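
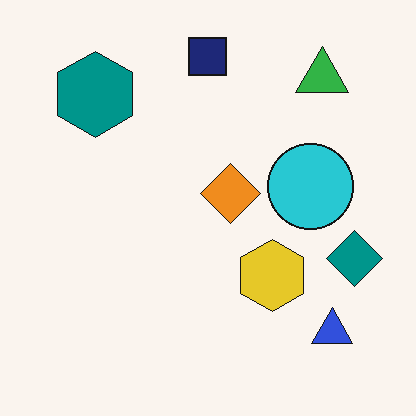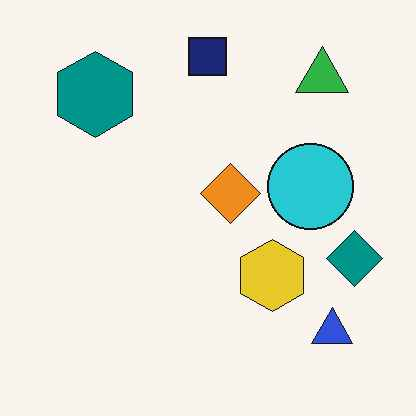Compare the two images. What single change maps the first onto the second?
This is the original image JPEG-compressed with visible artifacts.

Blocky 8×8 compression artifacts appear around shape edges and the flat background shows ringing — characteristic JPEG degradation.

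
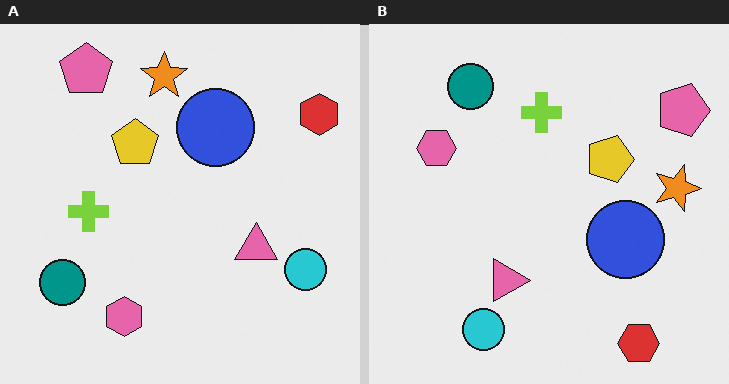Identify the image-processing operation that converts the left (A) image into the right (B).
This is the original image rotated 90° clockwise.

The red hexagon sits in the top-right of the left (A) image and the bottom-right of the right (B) — consistent with a whole-image 90° clockwise rotation.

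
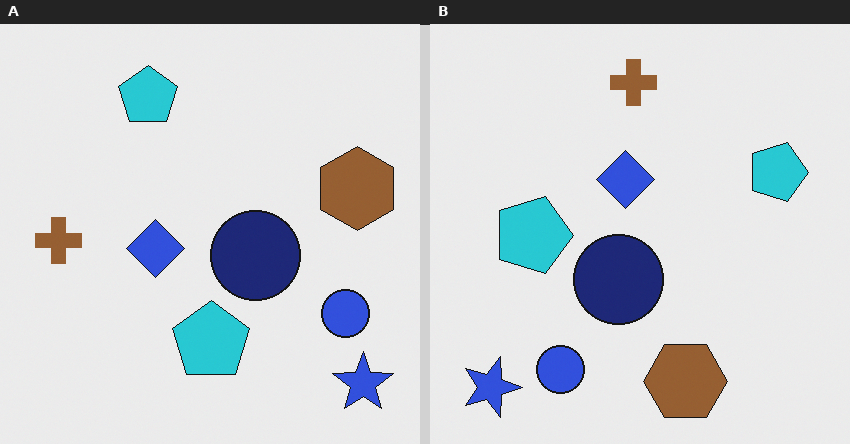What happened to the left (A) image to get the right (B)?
The image was rotated 90° clockwise.

The blue star sits in the bottom-right of the left (A) image and the bottom-left of the right (B) — consistent with a whole-image 90° clockwise rotation.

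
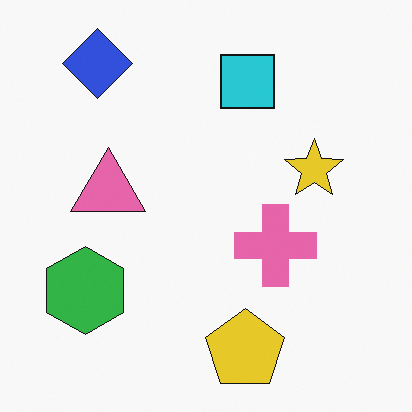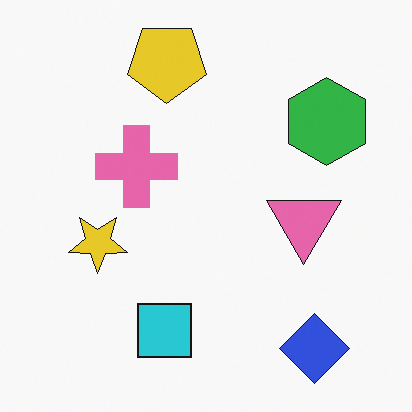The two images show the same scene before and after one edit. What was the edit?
It was rotated 180°.

The blue diamond sits in the top-left of the first image and the bottom-right of the second — consistent with a whole-image 180° rotation.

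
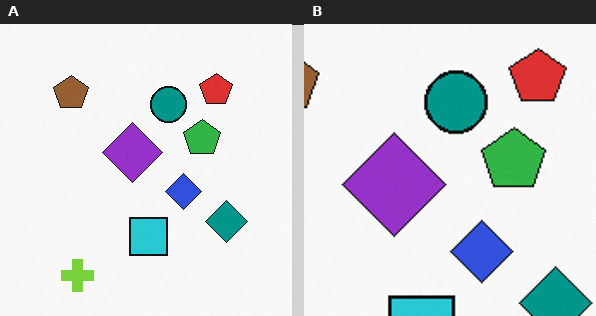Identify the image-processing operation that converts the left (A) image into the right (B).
The transformation is: cropped to a noticeably smaller region and rescaled.

The visible shapes are larger and the field of view is narrower; shapes near the original edges may be partly or wholly outside the frame — a crop-and-rescale.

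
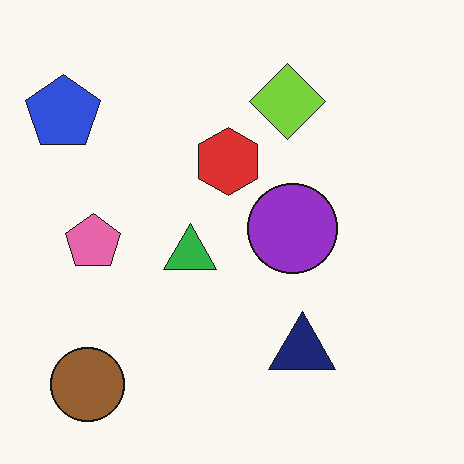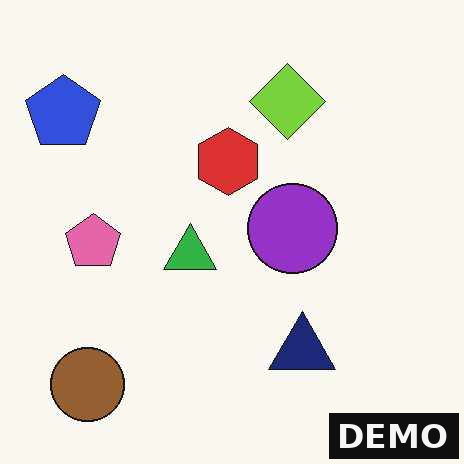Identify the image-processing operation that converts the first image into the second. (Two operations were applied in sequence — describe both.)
The transformation is: JPEG-compressed with visible artifacts, then watermarked with the text "DEMO" in the lower-right corner.

Blocky 8×8 compression artifacts appear around shape edges and the flat background shows ringing — characteristic JPEG degradation. A dark label reading "DEMO" appears in the lower-right corner.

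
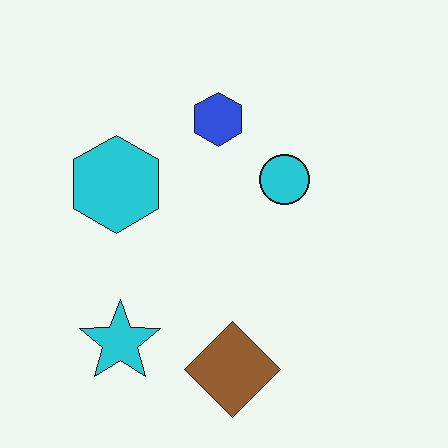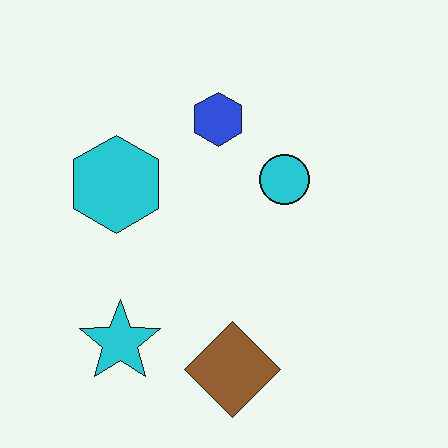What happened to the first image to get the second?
This is the original image given moderate JPEG compression.

Blocky 8×8 compression artifacts appear around shape edges and the flat background shows ringing — characteristic JPEG degradation.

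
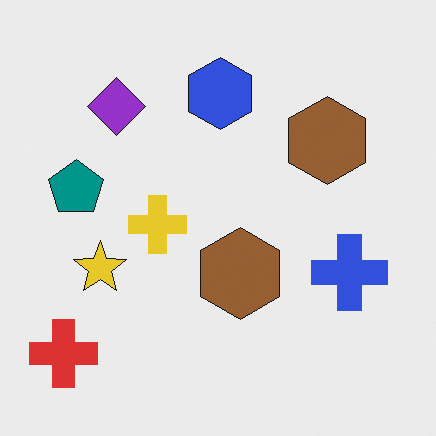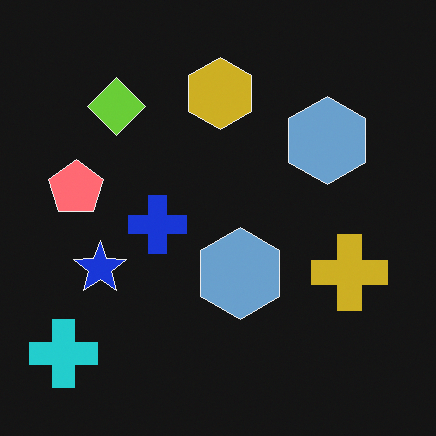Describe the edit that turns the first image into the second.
The image was color-inverted (negative).

The light background has become dark and every shape's color is its complement — a photographic negative.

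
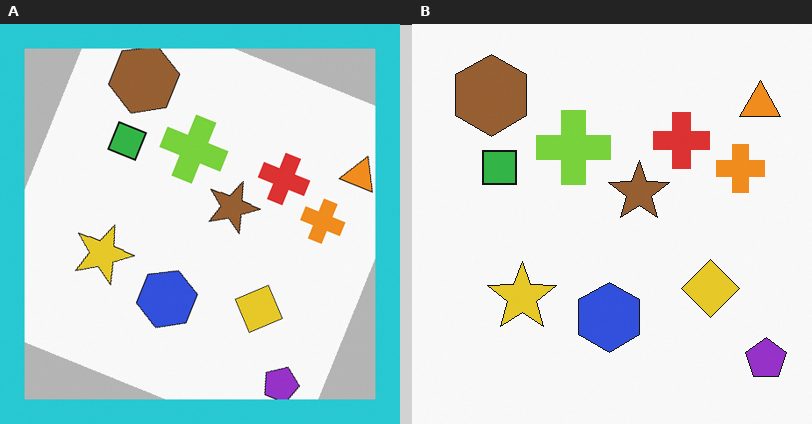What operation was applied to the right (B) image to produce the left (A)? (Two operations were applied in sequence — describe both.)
Rotated clockwise by a moderate amount, then framed with a cyan border.

Every shape is tilted by the same angle and the image corners show triangular fill wedges — a whole-image rotation by a non-right angle. A solid cyan frame runs around the edge of the left (A) image, with the content slightly shrunk inside it.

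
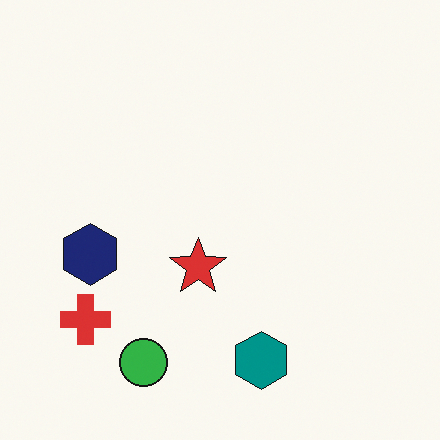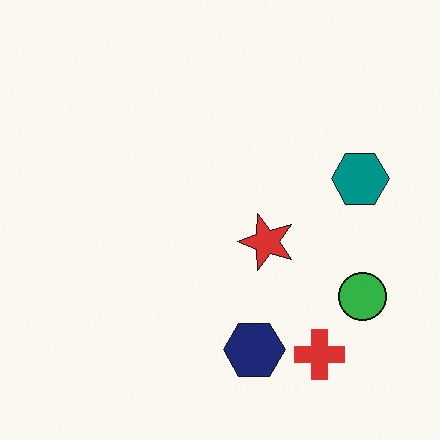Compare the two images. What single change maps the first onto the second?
It was rotated 90° counter-clockwise.

The red cross sits in the bottom-left of the first image and the bottom-right of the second — consistent with a whole-image 90° counter-clockwise rotation.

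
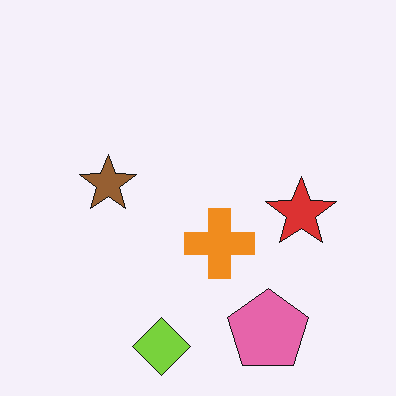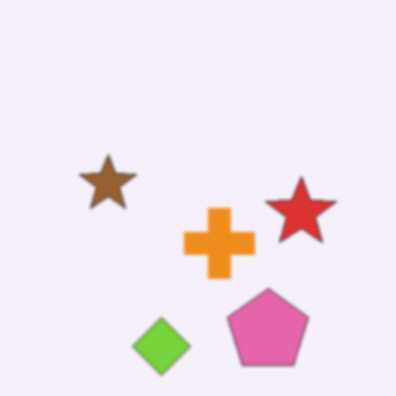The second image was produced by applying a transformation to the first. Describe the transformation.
Given a subtle gaussian blur.

Shape edges and outlines are uniformly softened across the whole image.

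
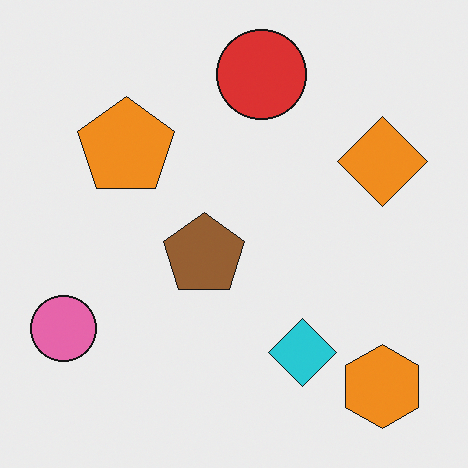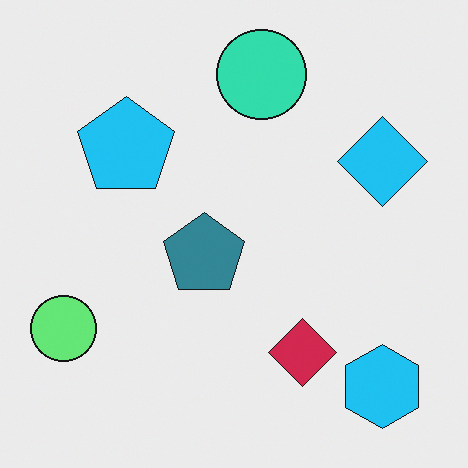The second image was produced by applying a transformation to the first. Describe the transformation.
The image was hue-shifted by a large amount.

Every shape's color has rotated by the same amount around the hue wheel — a uniform hue shift.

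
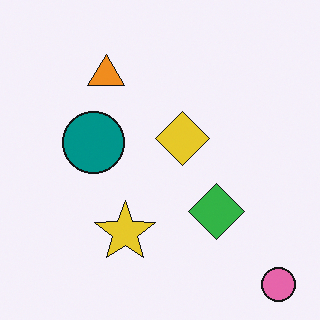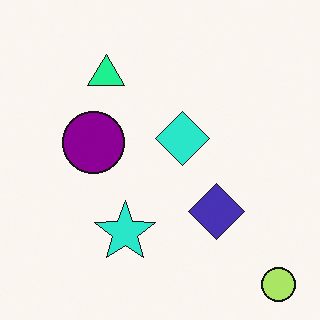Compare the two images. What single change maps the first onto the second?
This is the original image hue-shifted noticeably.

Every shape's color has rotated by the same amount around the hue wheel — a uniform hue shift.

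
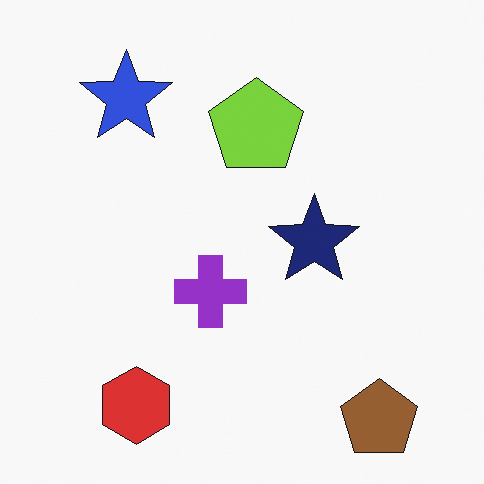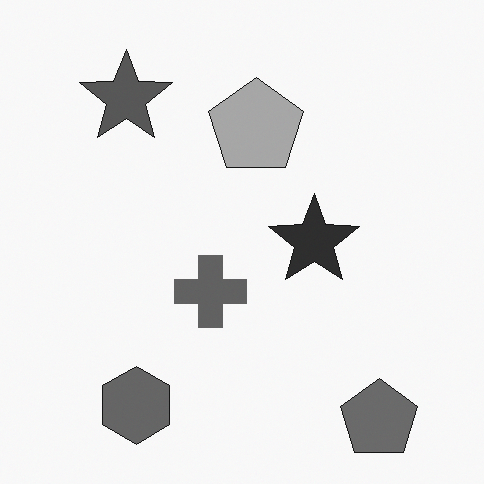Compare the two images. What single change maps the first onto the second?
The transformation is: converted to grayscale.

All color is removed — every shape is now a shade of grey.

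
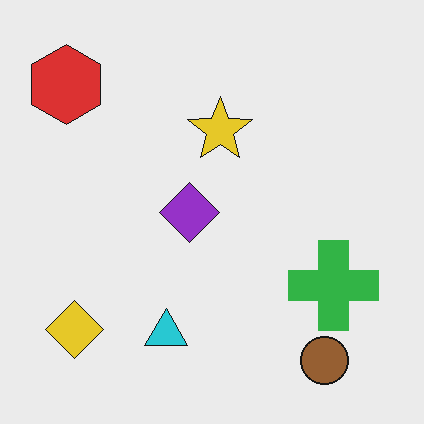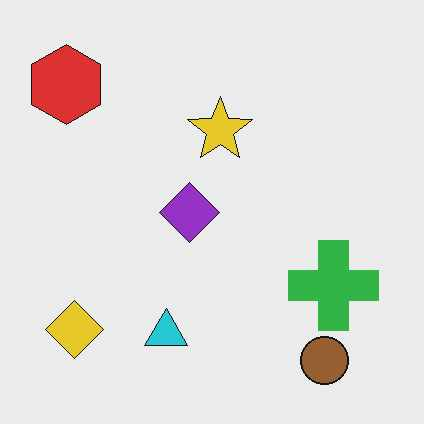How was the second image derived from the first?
The image was JPEG-compressed with visible artifacts.

Blocky 8×8 compression artifacts appear around shape edges and the flat background shows ringing — characteristic JPEG degradation.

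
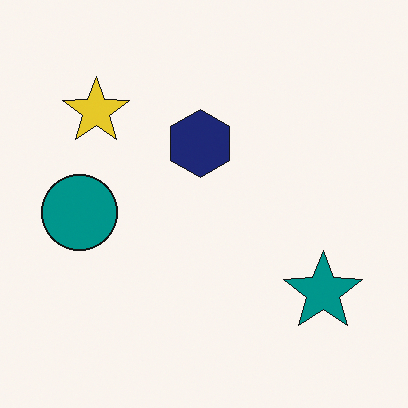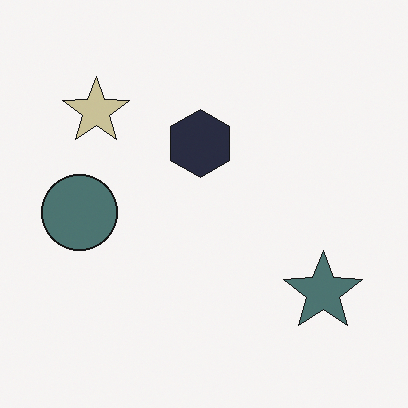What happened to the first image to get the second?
It was heavily desaturated.

All colors are more muted and greyish — a global saturation change.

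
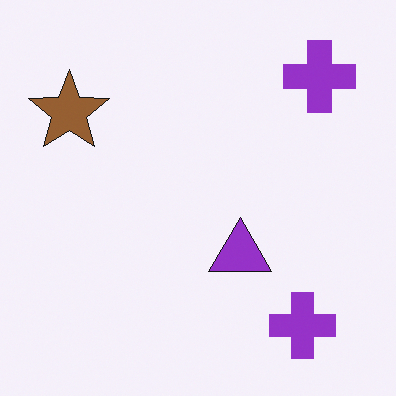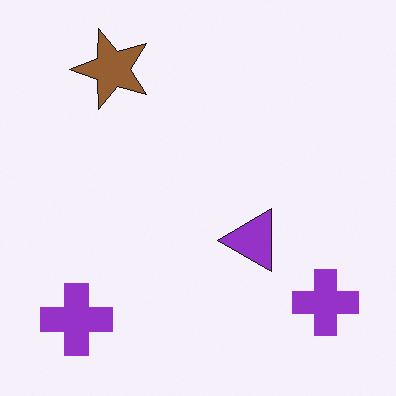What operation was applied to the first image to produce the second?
This is the original image transposed (reflected across the top-left ↔ bottom-right diagonal).

Shapes have swapped their row and column positions — what was in the top-right is now in the bottom-left — a diagonal reflection.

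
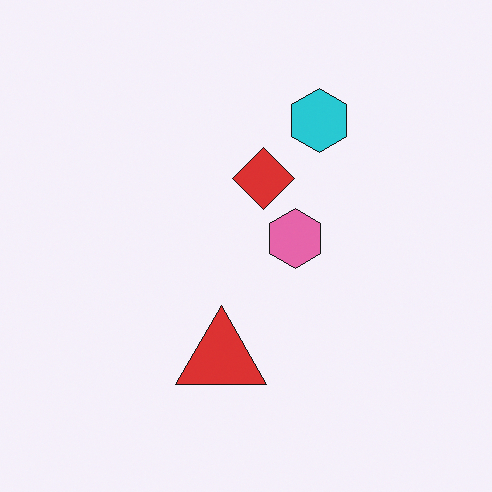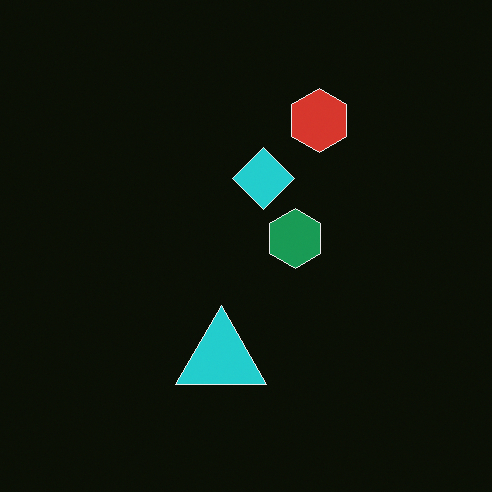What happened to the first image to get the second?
It was color-inverted (negative).

The light background has become dark and every shape's color is its complement — a photographic negative.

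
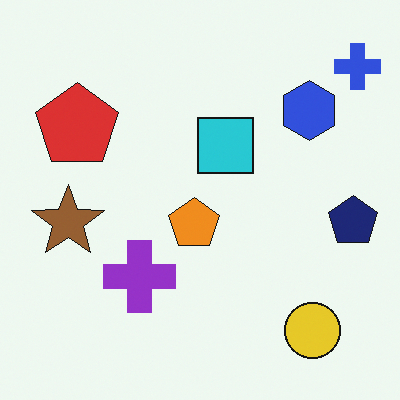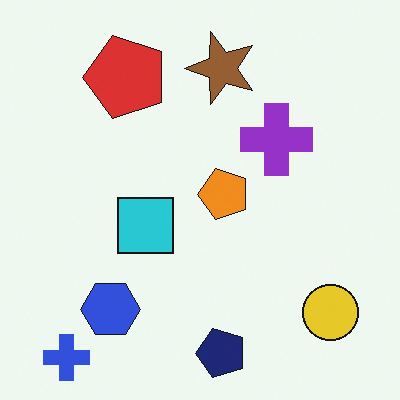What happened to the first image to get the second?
It was transposed (reflected across the top-left ↔ bottom-right diagonal).

Shapes have swapped their row and column positions — what was in the top-right is now in the bottom-left — a diagonal reflection.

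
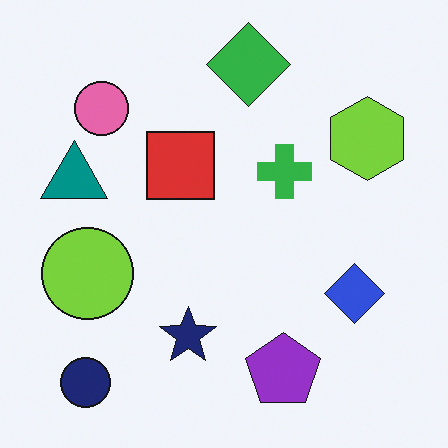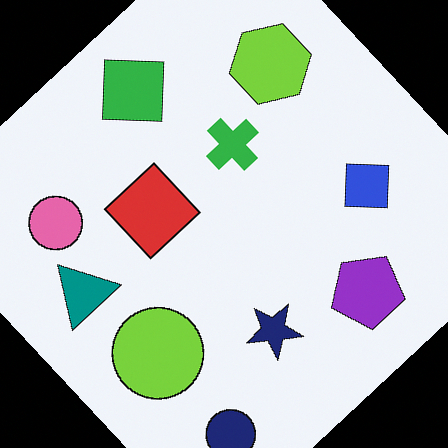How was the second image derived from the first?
The second image is the first rotated counter-clockwise by a large amount — several tens of degrees.

Every shape is tilted by the same angle and the image corners show triangular fill wedges — a whole-image rotation by a non-right angle.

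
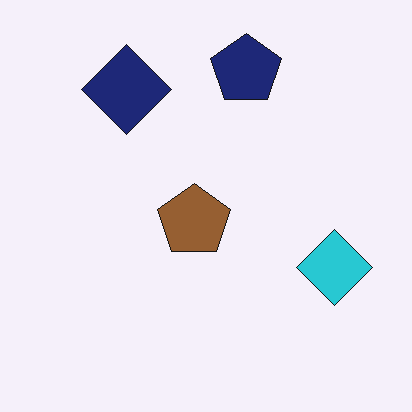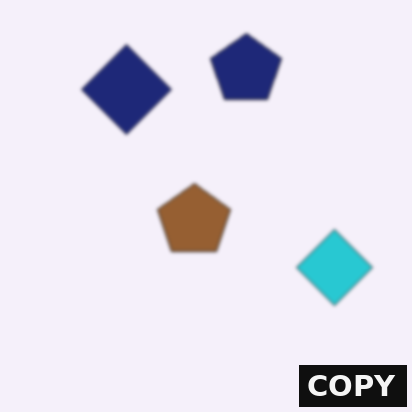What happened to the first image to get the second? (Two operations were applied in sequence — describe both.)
This is the original image given a subtle gaussian blur, then watermarked with the text "COPY" in the lower-right corner.

Shape edges and outlines are uniformly softened across the whole image. A dark label reading "COPY" appears in the lower-right corner.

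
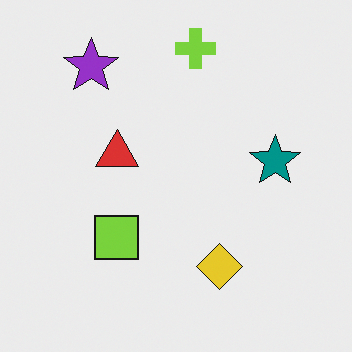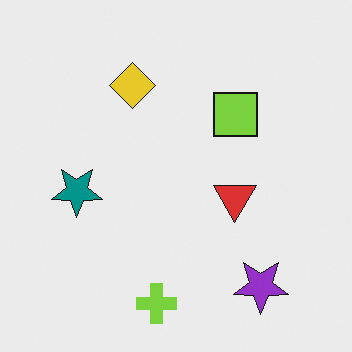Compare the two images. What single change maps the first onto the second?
The transformation is: rotated 180°.

The purple star sits in the top-left of the first image and the bottom-right of the second — consistent with a whole-image 180° rotation.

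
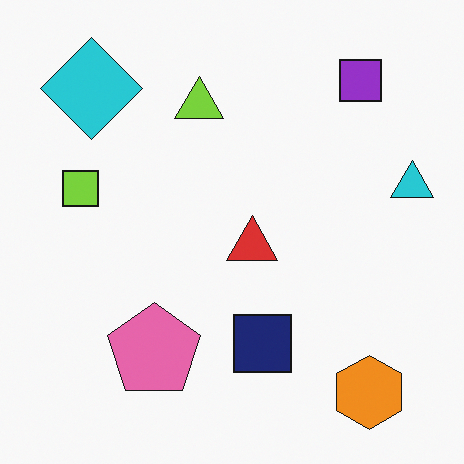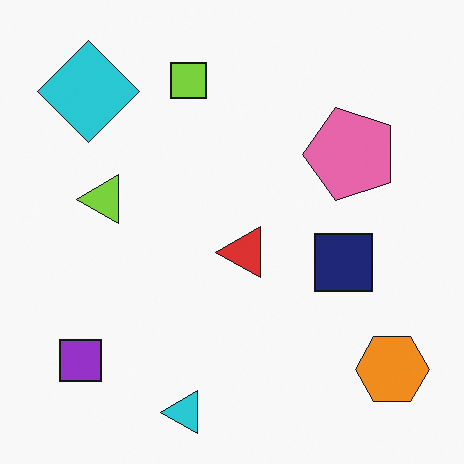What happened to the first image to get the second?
The second image is the first transposed (reflected across the top-left ↔ bottom-right diagonal).

Shapes have swapped their row and column positions — what was in the top-right is now in the bottom-left — a diagonal reflection.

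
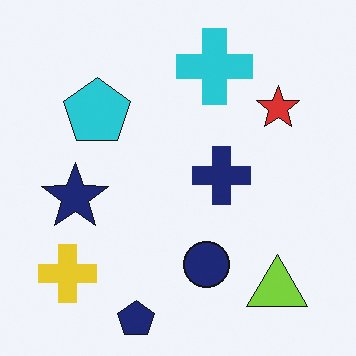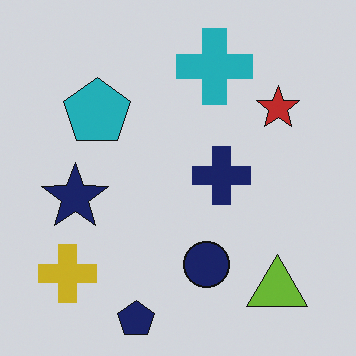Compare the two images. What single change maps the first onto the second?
The transformation is: slightly darkened.

Every pixel — background and shapes alike — is uniformly darkened.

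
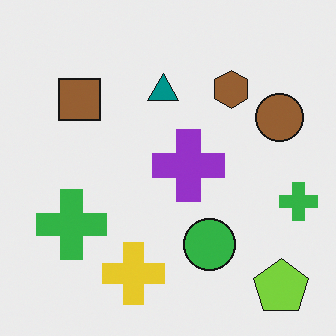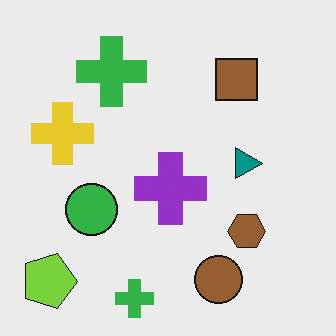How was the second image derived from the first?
The image was rotated 90° clockwise.

The lime pentagon sits in the bottom-right of the first image and the bottom-left of the second — consistent with a whole-image 90° clockwise rotation.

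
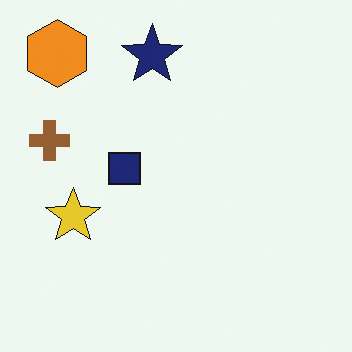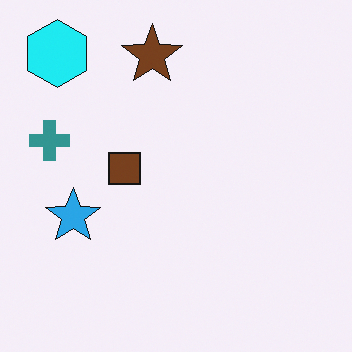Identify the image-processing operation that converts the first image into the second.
Hue-shifted by a moderate amount.

Every shape's color has rotated by the same amount around the hue wheel — a uniform hue shift.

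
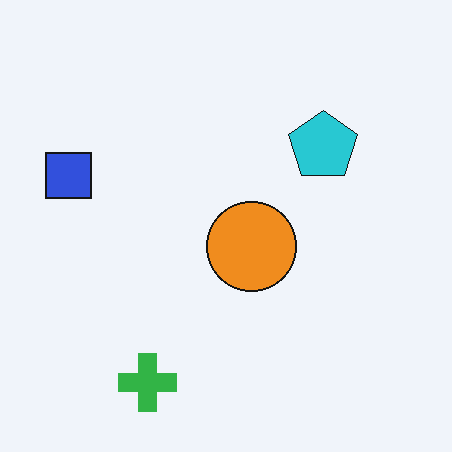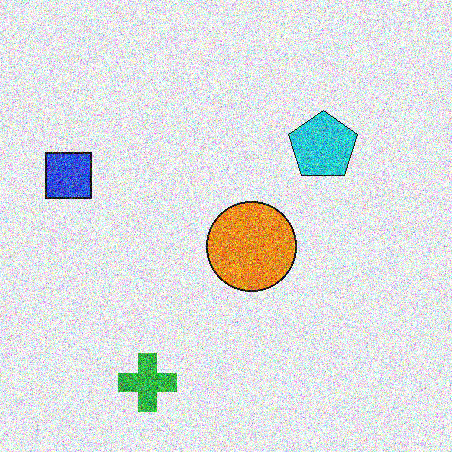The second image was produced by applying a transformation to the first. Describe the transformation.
This is the original image degraded with strong gaussian noise.

Random speckle covers the whole image, including the flat background.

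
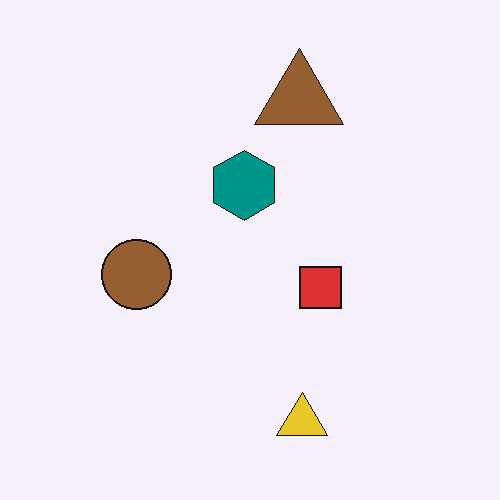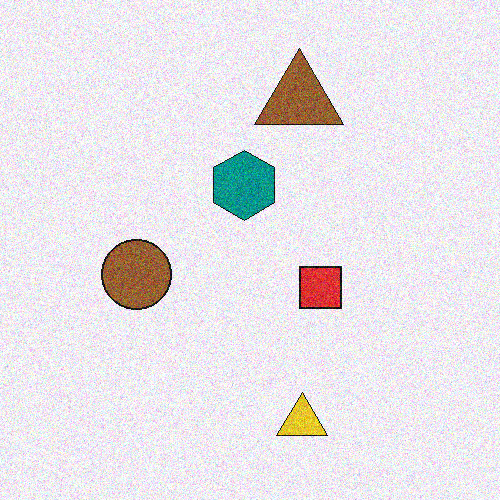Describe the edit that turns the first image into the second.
Degraded with visible gaussian noise.

Random speckle covers the whole image, including the flat background.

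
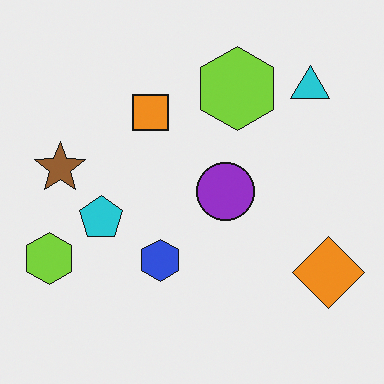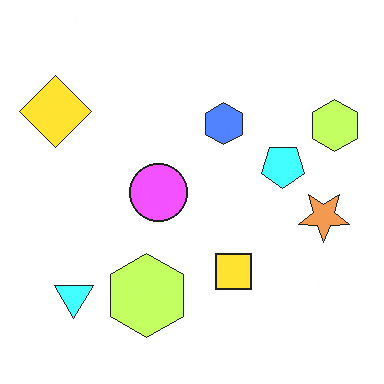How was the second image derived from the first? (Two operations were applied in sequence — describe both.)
It was noticeably brightened, then rotated 180°.

Every pixel — background and shapes alike — is uniformly brightened. The cyan triangle sits in the top-right of the first image and the bottom-left of the second — consistent with a whole-image 180° rotation.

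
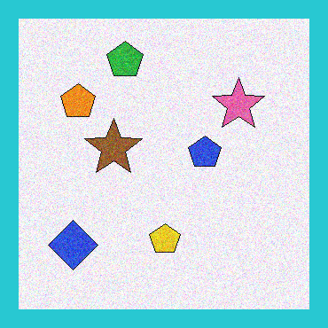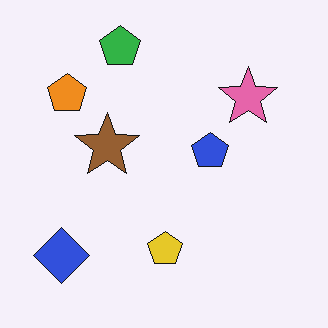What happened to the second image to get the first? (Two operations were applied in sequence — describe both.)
This is the original image degraded with moderate additive noise, then framed with a cyan border.

Random speckle covers the whole image, including the flat background. A solid cyan frame runs around the edge of the first image, with the content slightly shrunk inside it.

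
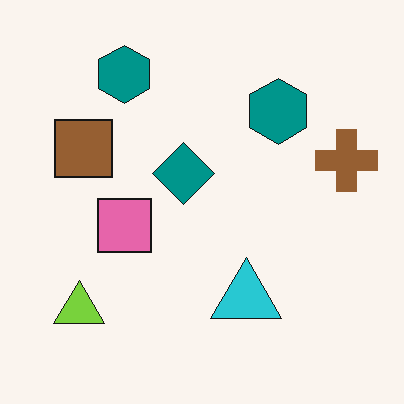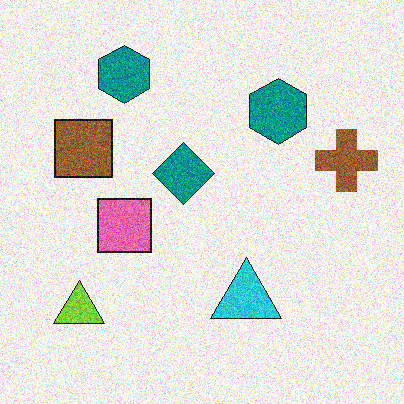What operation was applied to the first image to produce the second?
The image was degraded with strong gaussian noise.

Random speckle covers the whole image, including the flat background.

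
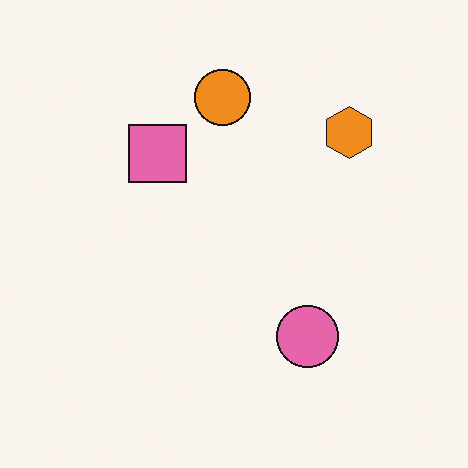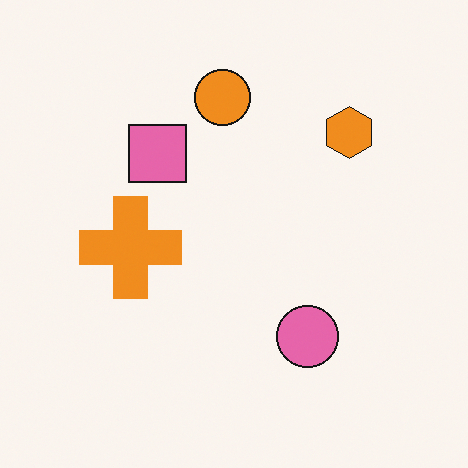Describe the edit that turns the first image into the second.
The second image is the first overlaid with an additional orange cross.

An orange cross appears in the second image that is absent from the first.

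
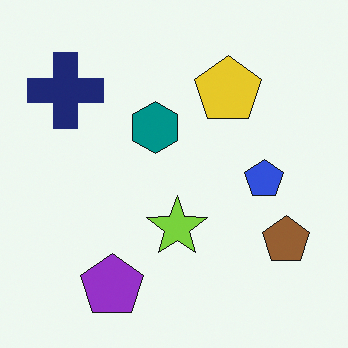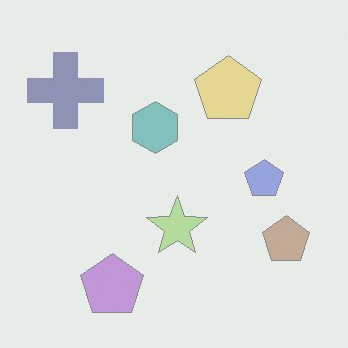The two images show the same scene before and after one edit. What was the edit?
The transformation is: given much lower contrast.

Tones are pushed toward mid-grey across the whole image — a global contrast change.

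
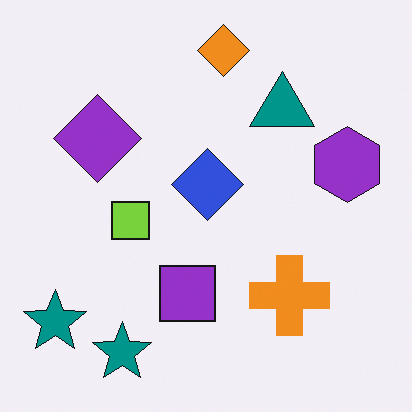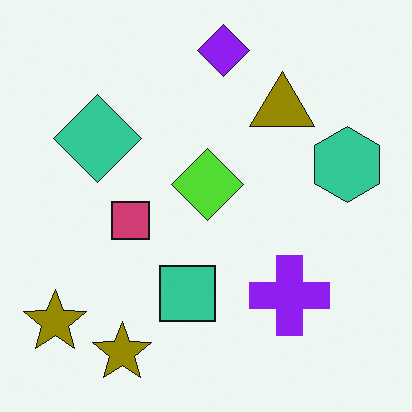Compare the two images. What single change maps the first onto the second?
Hue-shifted by a large amount.

Every shape's color has rotated by the same amount around the hue wheel — a uniform hue shift.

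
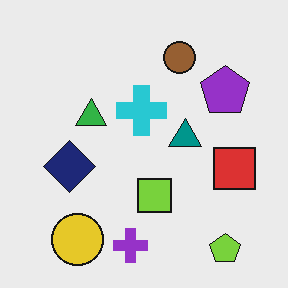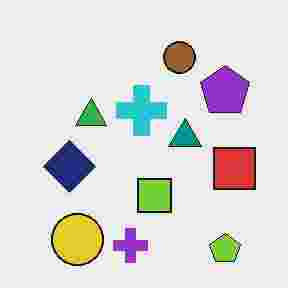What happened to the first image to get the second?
This is the original image degraded with heavy JPEG compression.

Blocky 8×8 compression artifacts appear around shape edges and the flat background shows ringing — characteristic JPEG degradation.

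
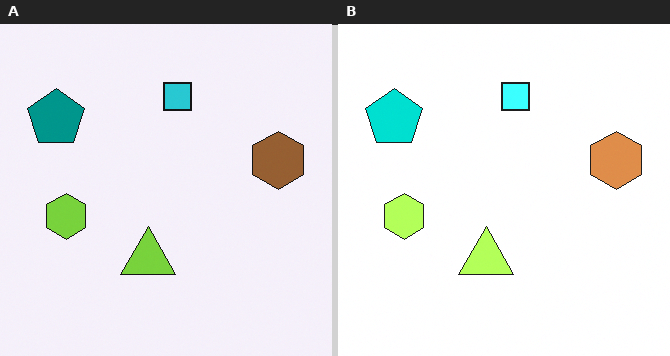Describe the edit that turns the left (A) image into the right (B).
Noticeably brightened.

Every pixel — background and shapes alike — is uniformly brightened.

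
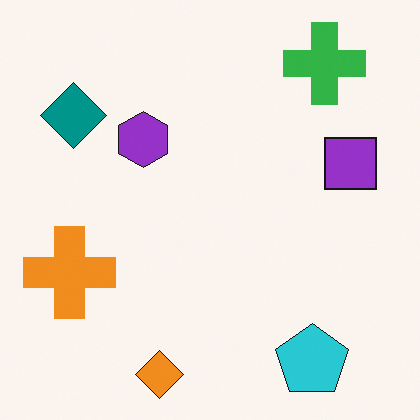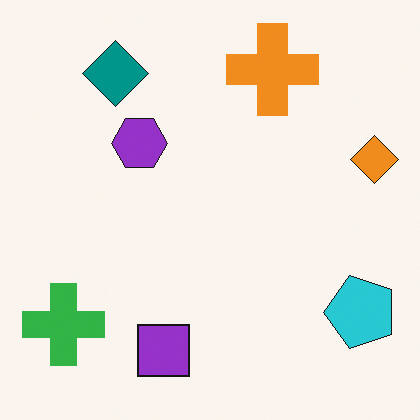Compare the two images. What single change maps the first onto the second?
It was transposed (reflected across the top-left ↔ bottom-right diagonal).

Shapes have swapped their row and column positions — what was in the top-right is now in the bottom-left — a diagonal reflection.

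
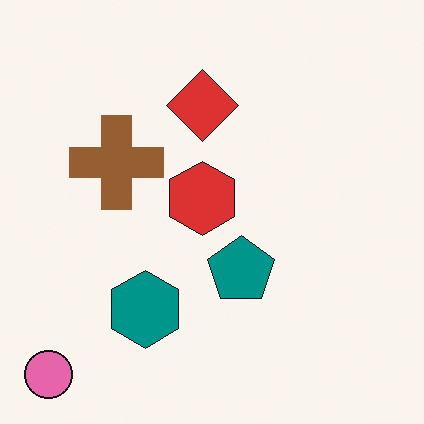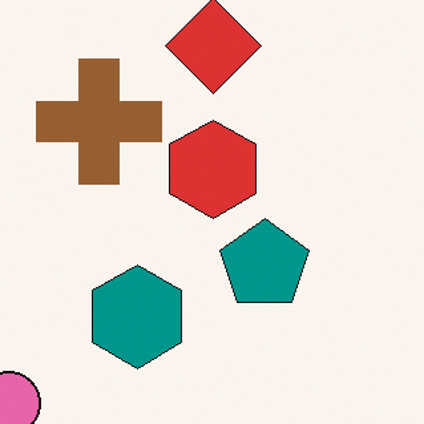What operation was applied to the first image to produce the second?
The image was cropped to a modestly smaller region and rescaled.

The visible shapes are larger and the field of view is narrower; shapes near the original edges may be partly or wholly outside the frame — a crop-and-rescale.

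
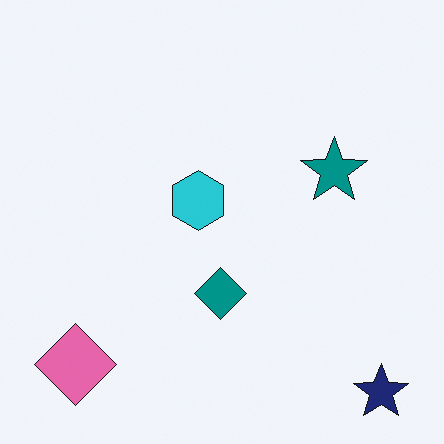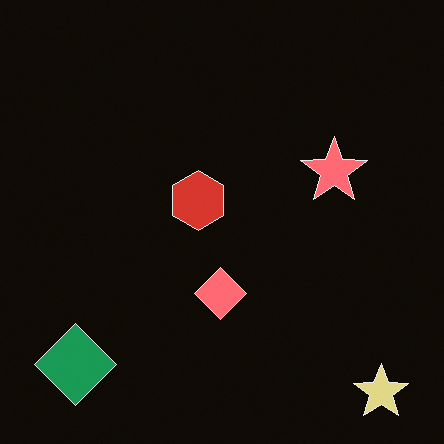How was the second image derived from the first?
The transformation is: color-inverted (negative).

The light background has become dark and every shape's color is its complement — a photographic negative.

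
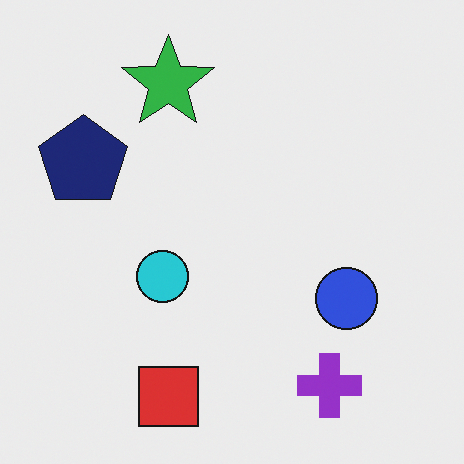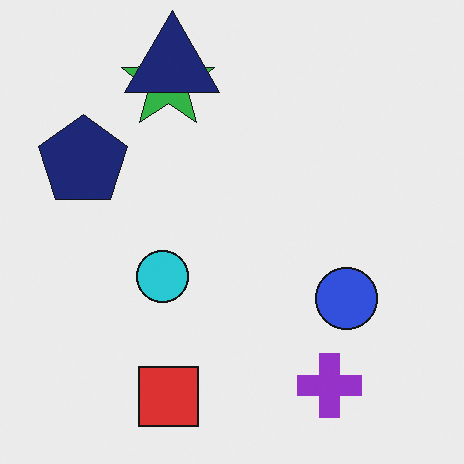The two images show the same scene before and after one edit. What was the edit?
The second image is the first overlaid with an additional navy triangle.

A navy triangle appears in the second image that is absent from the first.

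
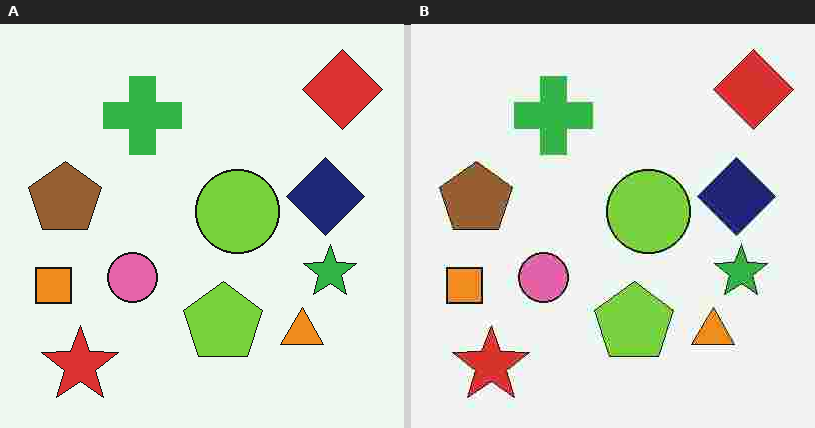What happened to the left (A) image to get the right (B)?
The transformation is: heavily JPEG-compressed with obvious blocking artifacts.

Blocky 8×8 compression artifacts appear around shape edges and the flat background shows ringing — characteristic JPEG degradation.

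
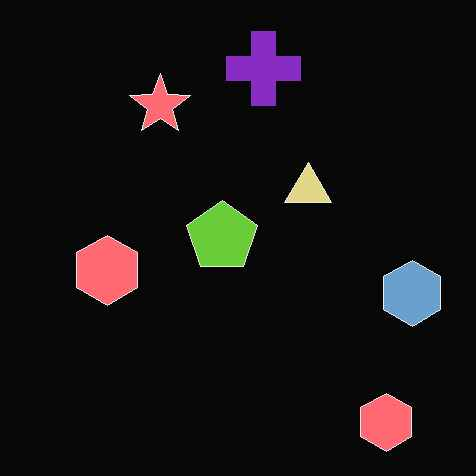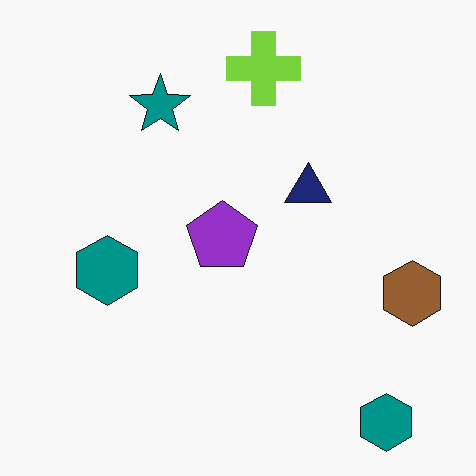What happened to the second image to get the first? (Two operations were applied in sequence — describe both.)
The image was color-inverted (negative), then JPEG-compressed with visible artifacts.

The light background has become dark and every shape's color is its complement — a photographic negative. Blocky 8×8 compression artifacts appear around shape edges and the flat background shows ringing — characteristic JPEG degradation.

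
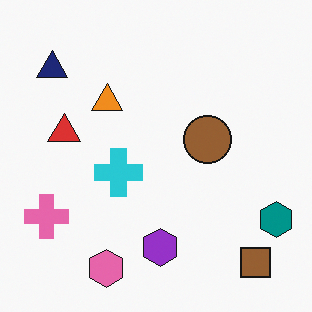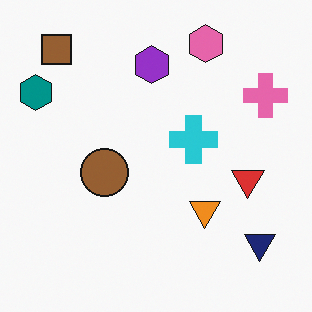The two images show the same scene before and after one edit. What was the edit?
It was rotated 180°.

The brown square sits in the bottom-right of the first image and the top-left of the second — consistent with a whole-image 180° rotation.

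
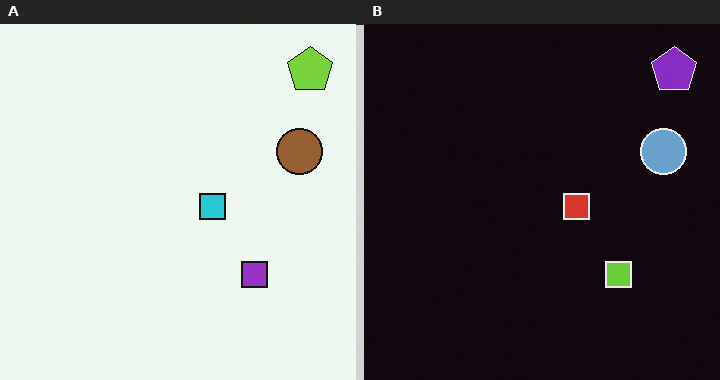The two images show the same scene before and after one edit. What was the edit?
The image was color-inverted (negative).

The light background has become dark and every shape's color is its complement — a photographic negative.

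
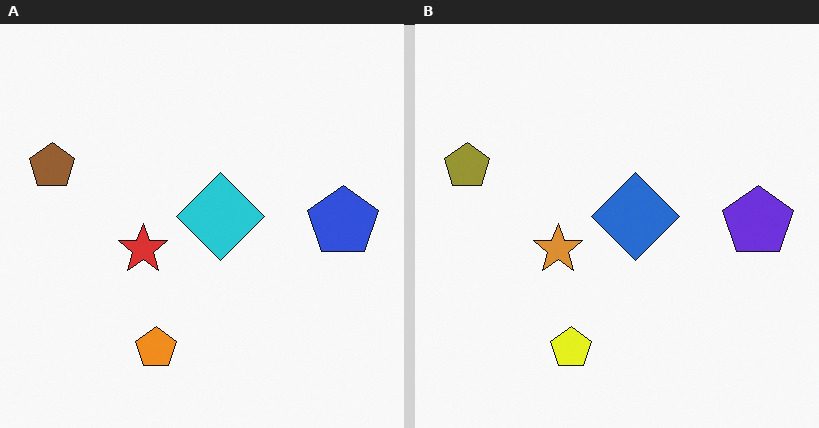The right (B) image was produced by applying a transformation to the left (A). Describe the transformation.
This is the original image hue-shifted by a small amount.

Every shape's color has rotated by the same amount around the hue wheel — a uniform hue shift.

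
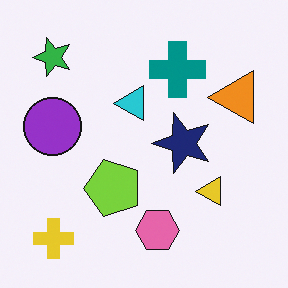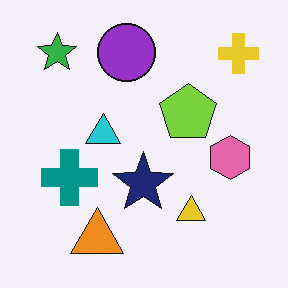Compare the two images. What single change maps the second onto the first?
The transformation is: transposed (reflected across the top-left ↔ bottom-right diagonal).

Shapes have swapped their row and column positions — what was in the top-right is now in the bottom-left — a diagonal reflection.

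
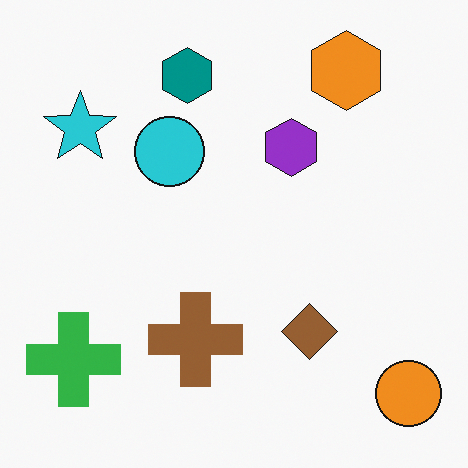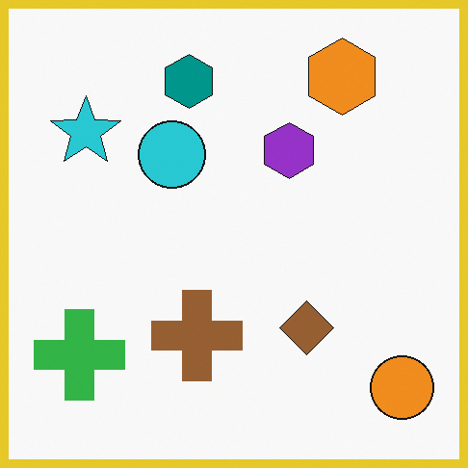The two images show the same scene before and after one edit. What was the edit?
The transformation is: framed with a yellow border.

A solid yellow frame runs around the edge of the second image, with the content slightly shrunk inside it.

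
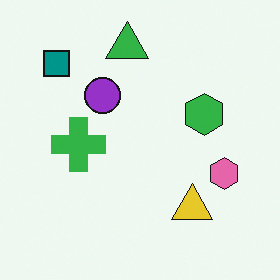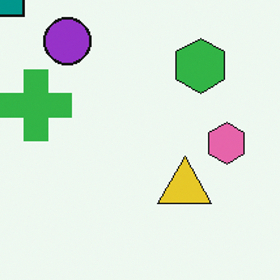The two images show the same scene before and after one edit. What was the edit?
The second image is the first cropped slightly and scaled back up.

The visible shapes are larger and the field of view is narrower; shapes near the original edges may be partly or wholly outside the frame — a crop-and-rescale.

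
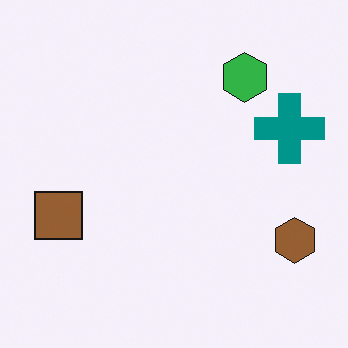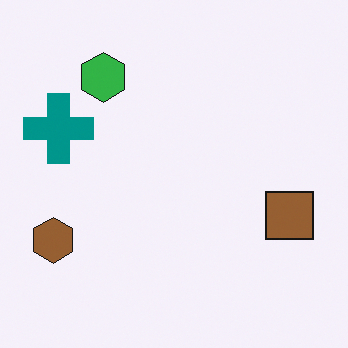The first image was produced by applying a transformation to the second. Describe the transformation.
This is the original image flipped horizontally (left ↔ right).

The brown hexagon is in the bottom-left of the second image and the bottom-right of the first — shapes on opposite sides of the vertical midline have swapped in a mirror flip.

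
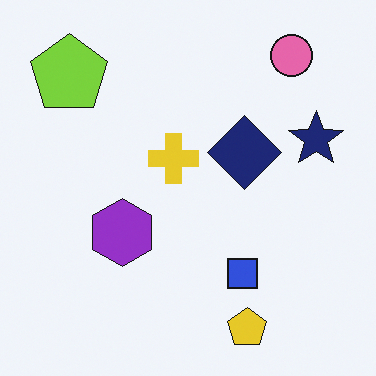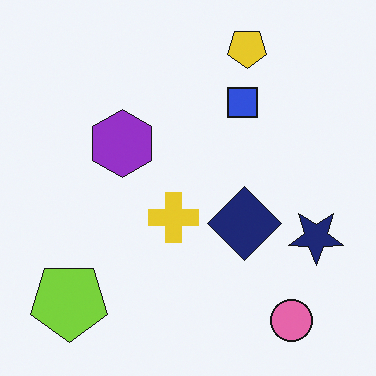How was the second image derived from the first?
The second image is the first flipped vertically (top ↔ bottom).

The yellow pentagon is in the bottom of the first image and the top of the second — shapes on opposite sides of the horizontal midline have swapped in a mirror flip.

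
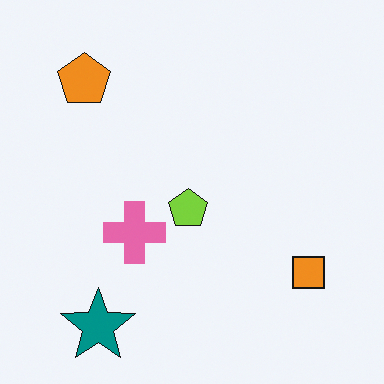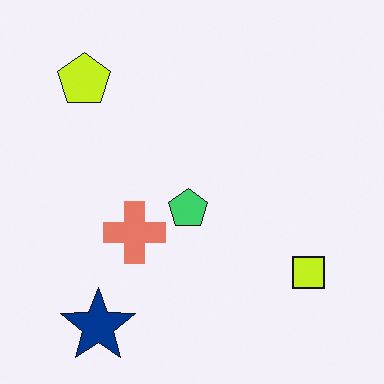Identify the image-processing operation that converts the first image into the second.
The image was hue-shifted by a small amount.

Every shape's color has rotated by the same amount around the hue wheel — a uniform hue shift.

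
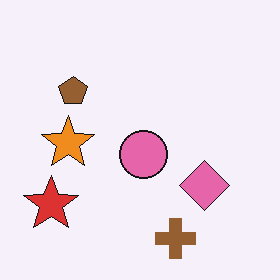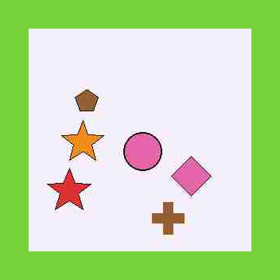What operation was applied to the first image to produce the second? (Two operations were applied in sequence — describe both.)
The second image is the first degraded with heavy JPEG compression, then framed with a lime border.

Blocky 8×8 compression artifacts appear around shape edges and the flat background shows ringing — characteristic JPEG degradation. A solid lime frame runs around the edge of the second image, with the content slightly shrunk inside it.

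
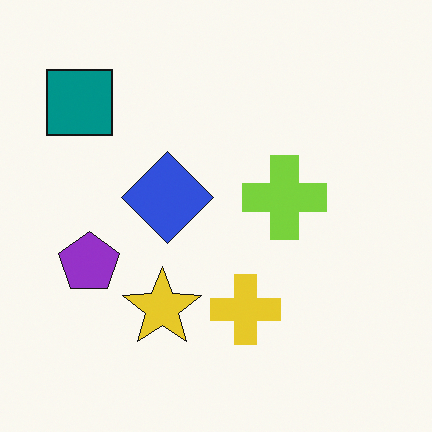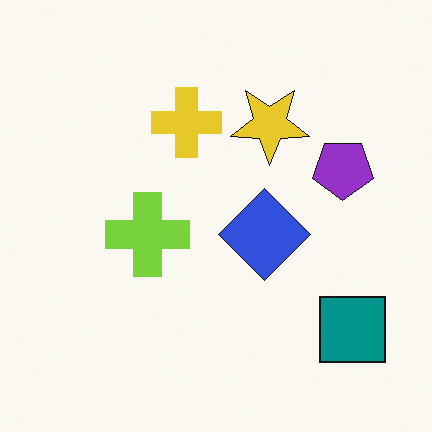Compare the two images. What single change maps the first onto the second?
The second image is the first rotated 180°.

The teal square sits in the top-left of the first image and the bottom-right of the second — consistent with a whole-image 180° rotation.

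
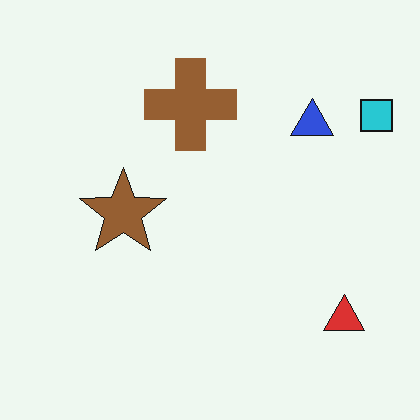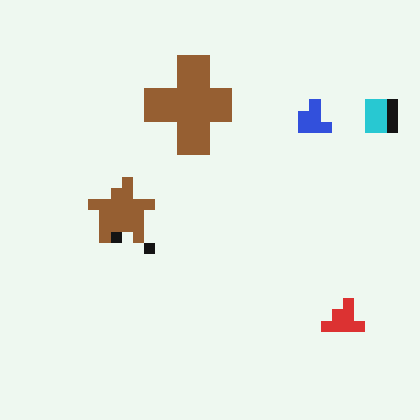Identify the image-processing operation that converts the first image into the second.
Heavily pixelated into large blocks.

Shapes are reduced to large square blocks; fine edges and outlines are lost — a downscale-then-upscale (mosaic) effect.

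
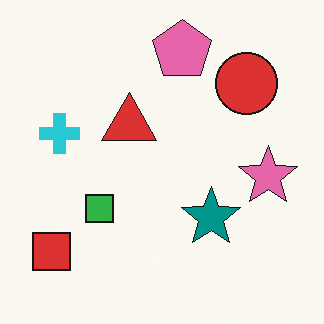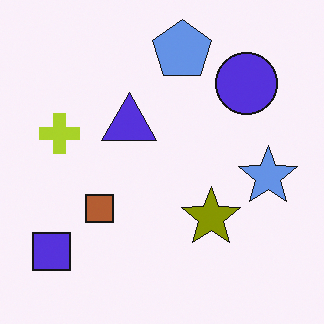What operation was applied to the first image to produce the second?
It was hue-shifted through roughly half the color wheel.

Every shape's color has rotated by the same amount around the hue wheel — a uniform hue shift.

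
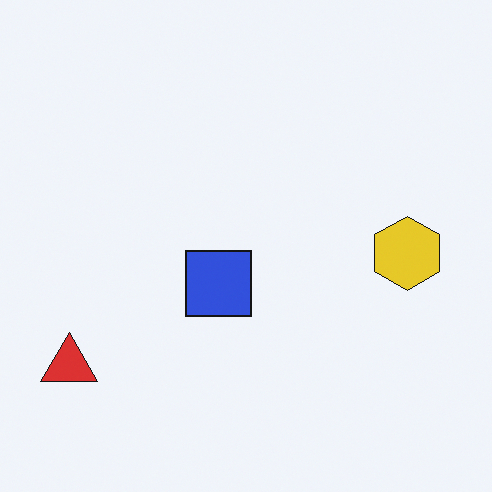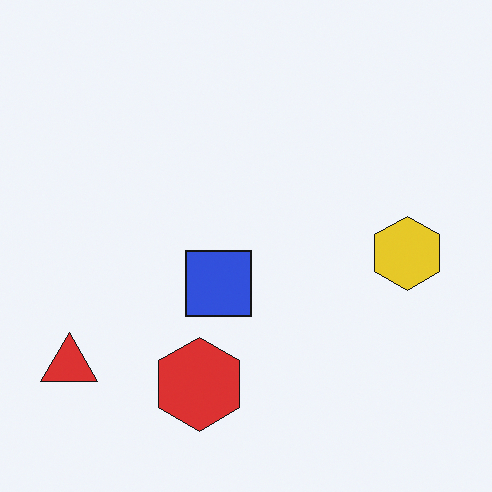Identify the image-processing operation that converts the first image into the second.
The second image is the first overlaid with an additional red hexagon.

A red hexagon appears in the second image that is absent from the first.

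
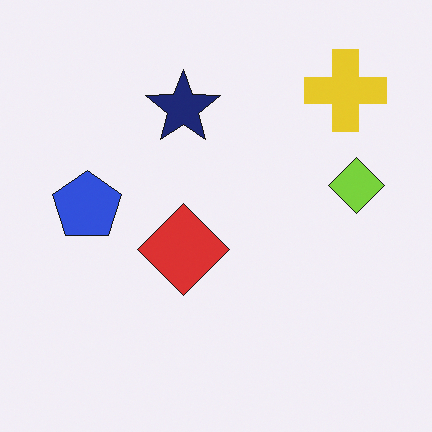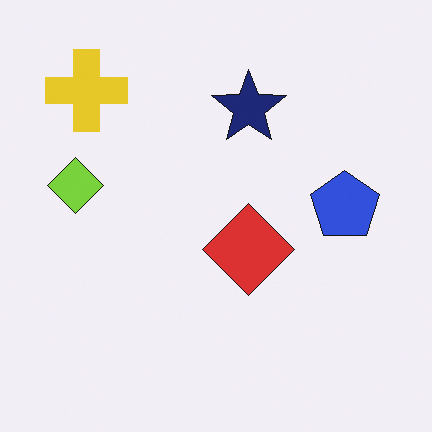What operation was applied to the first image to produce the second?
This is the original image flipped horizontally (left ↔ right).

The lime diamond is in the right of the first image and the left of the second — shapes on opposite sides of the vertical midline have swapped in a mirror flip.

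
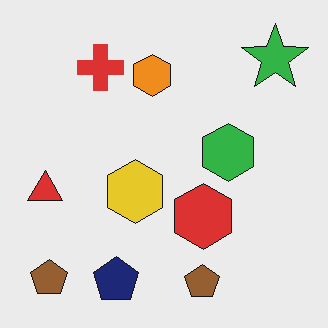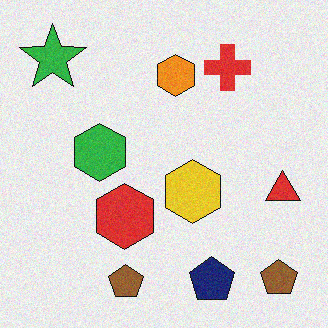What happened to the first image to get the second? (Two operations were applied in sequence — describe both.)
The second image is the first flipped horizontally (left ↔ right), then degraded with subtle gaussian noise.

The red triangle is in the left of the first image and the right of the second — shapes on opposite sides of the vertical midline have swapped in a mirror flip. Random speckle covers the whole image, including the flat background.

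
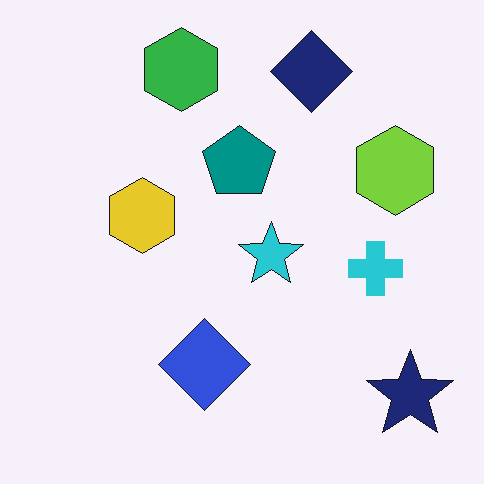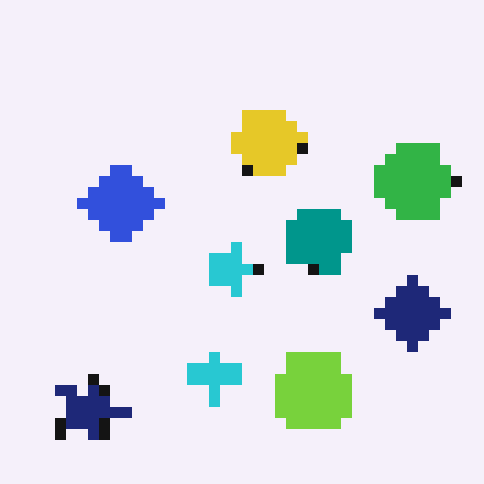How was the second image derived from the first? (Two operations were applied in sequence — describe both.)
The image was rotated 90° clockwise, then coarsely pixelated.

The navy star sits in the bottom-right of the first image and the bottom-left of the second — consistent with a whole-image 90° clockwise rotation. Shapes are reduced to large square blocks; fine edges and outlines are lost — a downscale-then-upscale (mosaic) effect.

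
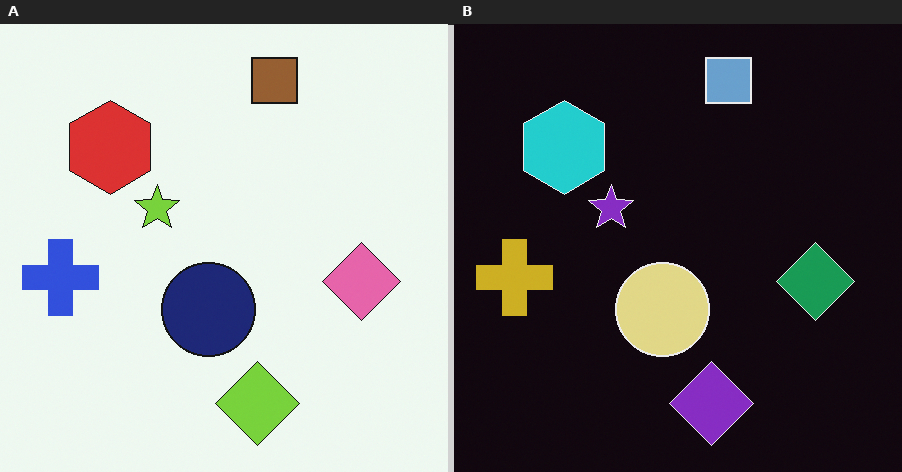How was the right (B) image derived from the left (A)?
The image was color-inverted (negative).

The light background has become dark and every shape's color is its complement — a photographic negative.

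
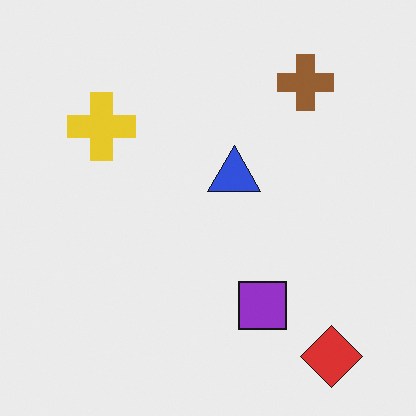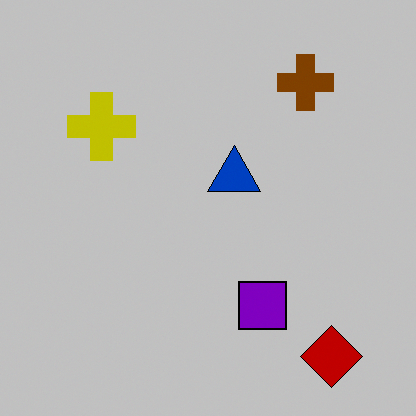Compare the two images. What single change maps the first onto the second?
The image was aggressively posterized.

Each flat color has snapped to a coarser quantized level — most visibly, the near-white background has dropped to a flat grey.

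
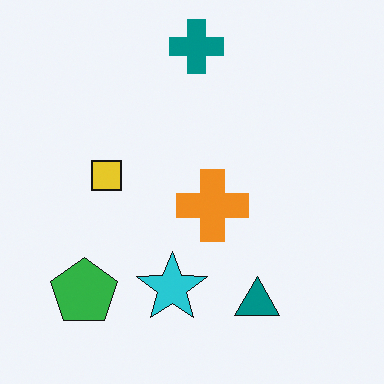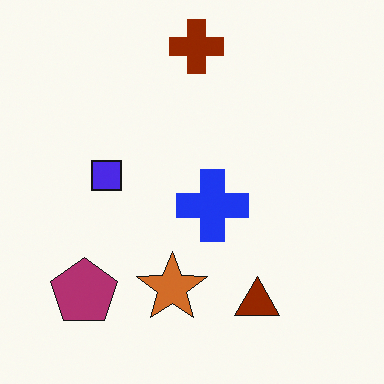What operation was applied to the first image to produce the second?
The image was hue-shifted by a large amount.

Every shape's color has rotated by the same amount around the hue wheel — a uniform hue shift.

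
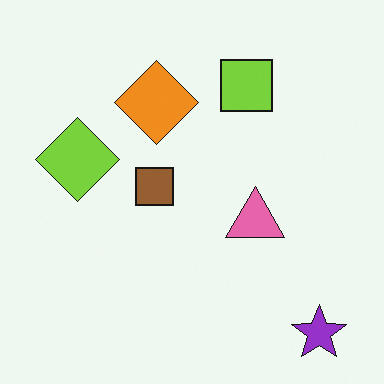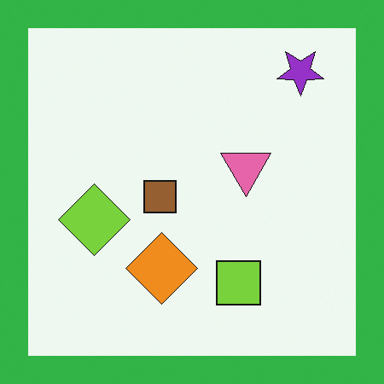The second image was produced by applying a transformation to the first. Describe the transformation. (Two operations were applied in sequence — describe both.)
The transformation is: flipped vertically (top ↔ bottom), then framed with a green border.

The purple star is in the bottom-right of the first image and the top-right of the second — shapes on opposite sides of the horizontal midline have swapped in a mirror flip. A solid green frame runs around the edge of the second image, with the content slightly shrunk inside it.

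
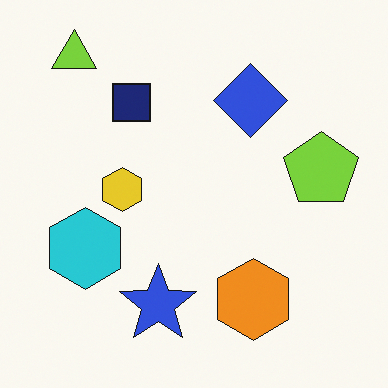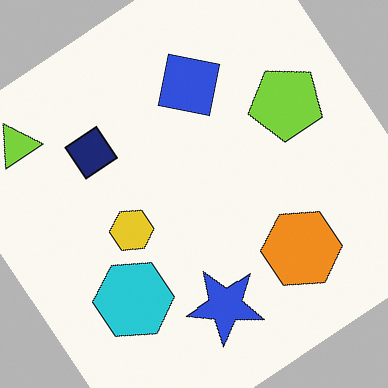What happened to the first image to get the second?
It was rotated counter-clockwise by a large amount — several tens of degrees.

Every shape is tilted by the same angle and the image corners show triangular fill wedges — a whole-image rotation by a non-right angle.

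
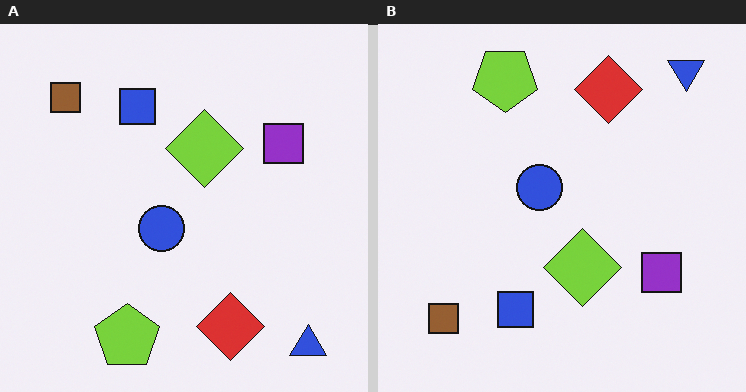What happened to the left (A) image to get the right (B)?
This is the original image flipped vertically (top ↔ bottom).

The blue triangle is in the bottom-right of the left (A) image and the top-right of the right (B) — shapes on opposite sides of the horizontal midline have swapped in a mirror flip.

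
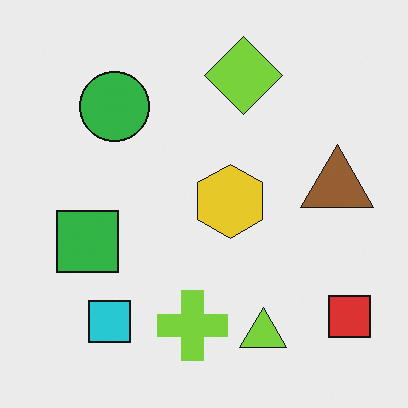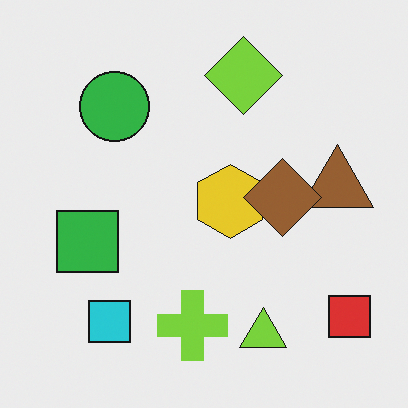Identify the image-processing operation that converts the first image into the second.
The second image is the first overlaid with an additional brown diamond.

A brown diamond appears in the second image that is absent from the first.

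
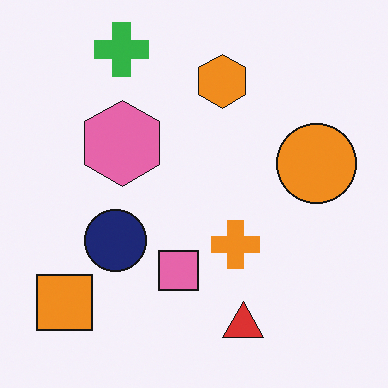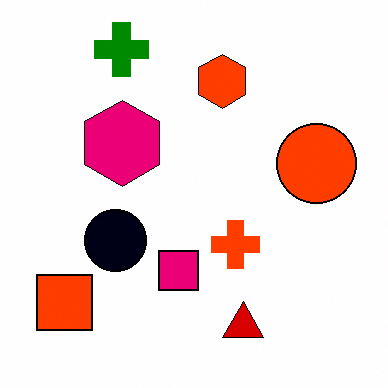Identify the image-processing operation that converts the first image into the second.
Boosted in contrast.

Tones are pushed away from mid-grey across the whole image — a global contrast change.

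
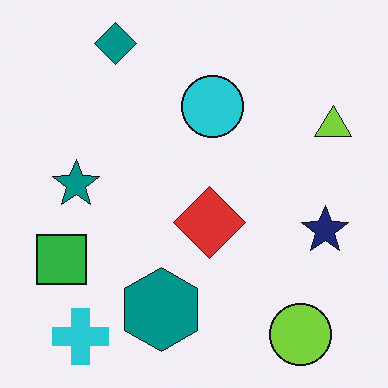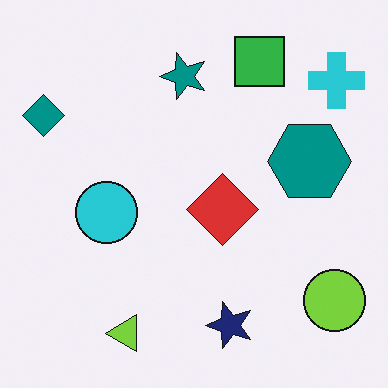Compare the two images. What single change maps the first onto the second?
Transposed (reflected across the top-left ↔ bottom-right diagonal).

Shapes have swapped their row and column positions — what was in the top-right is now in the bottom-left — a diagonal reflection.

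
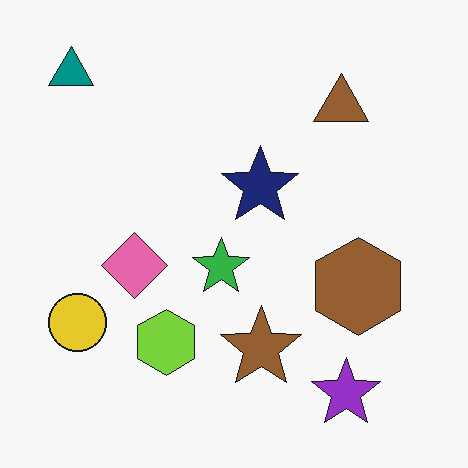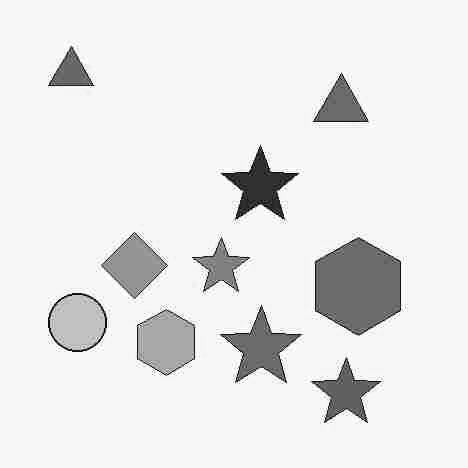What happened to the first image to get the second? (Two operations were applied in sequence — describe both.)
The second image is the first heavily JPEG-compressed with obvious blocking artifacts, then converted to grayscale.

Blocky 8×8 compression artifacts appear around shape edges and the flat background shows ringing — characteristic JPEG degradation. All color is removed — every shape is now a shade of grey.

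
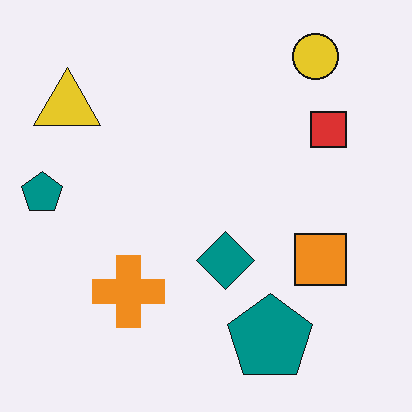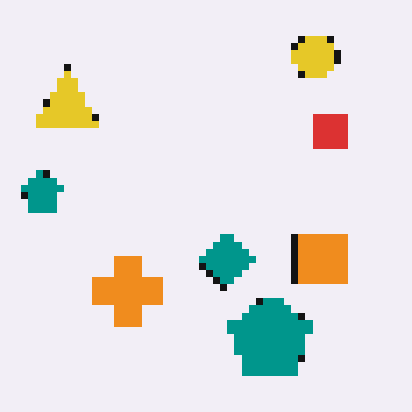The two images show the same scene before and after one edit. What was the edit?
Moderately pixelated.

Shapes are reduced to large square blocks; fine edges and outlines are lost — a downscale-then-upscale (mosaic) effect.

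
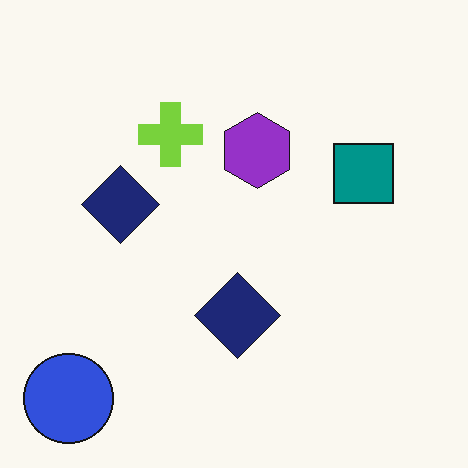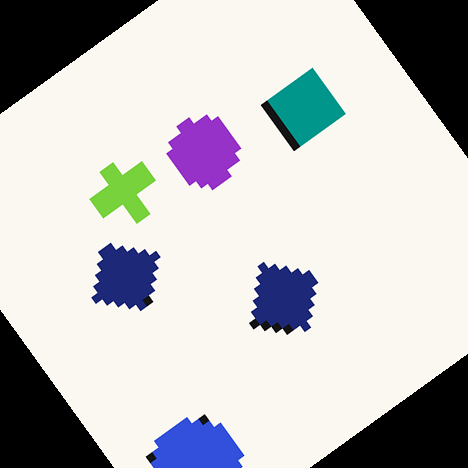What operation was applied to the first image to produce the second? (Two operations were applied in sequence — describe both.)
The image was moderately pixelated, then rotated counter-clockwise by a large amount — several tens of degrees.

Shapes are reduced to large square blocks; fine edges and outlines are lost — a downscale-then-upscale (mosaic) effect. Every shape is tilted by the same angle and the image corners show triangular fill wedges — a whole-image rotation by a non-right angle.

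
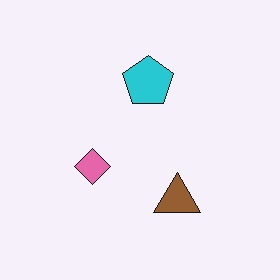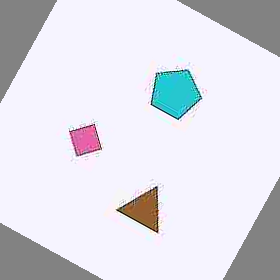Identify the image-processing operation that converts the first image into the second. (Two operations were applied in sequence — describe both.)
It was degraded with heavy JPEG compression, then rotated clockwise by a moderate amount.

Blocky 8×8 compression artifacts appear around shape edges and the flat background shows ringing — characteristic JPEG degradation. Every shape is tilted by the same angle and the image corners show triangular fill wedges — a whole-image rotation by a non-right angle.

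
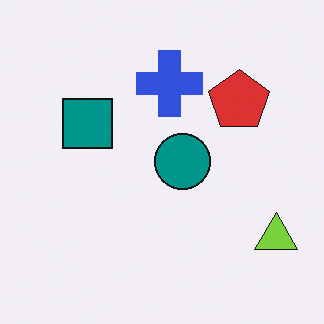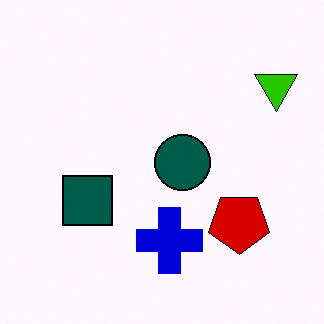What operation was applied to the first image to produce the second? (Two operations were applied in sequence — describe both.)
This is the original image given much higher contrast, then flipped vertically (top ↔ bottom).

Tones are pushed away from mid-grey across the whole image — a global contrast change. The blue cross is in the top of the first image and the bottom of the second — shapes on opposite sides of the horizontal midline have swapped in a mirror flip.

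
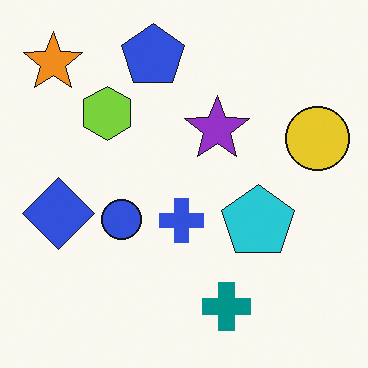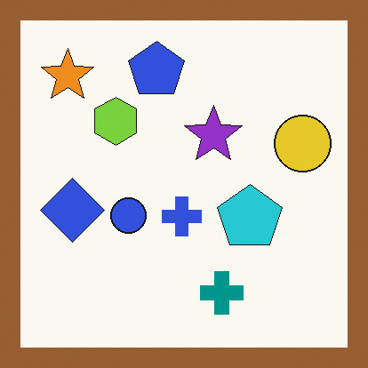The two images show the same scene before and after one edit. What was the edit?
Framed with a brown border.

A solid brown frame runs around the edge of the second image, with the content slightly shrunk inside it.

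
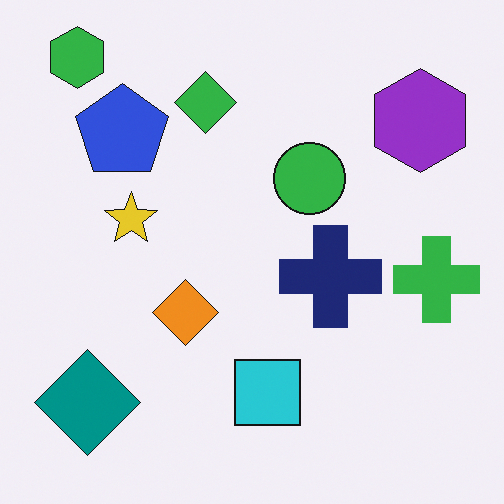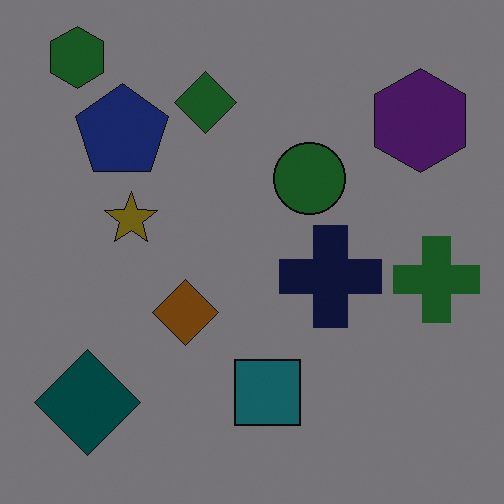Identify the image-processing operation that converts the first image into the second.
It was noticeably darkened.

Every pixel — background and shapes alike — is uniformly darkened.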